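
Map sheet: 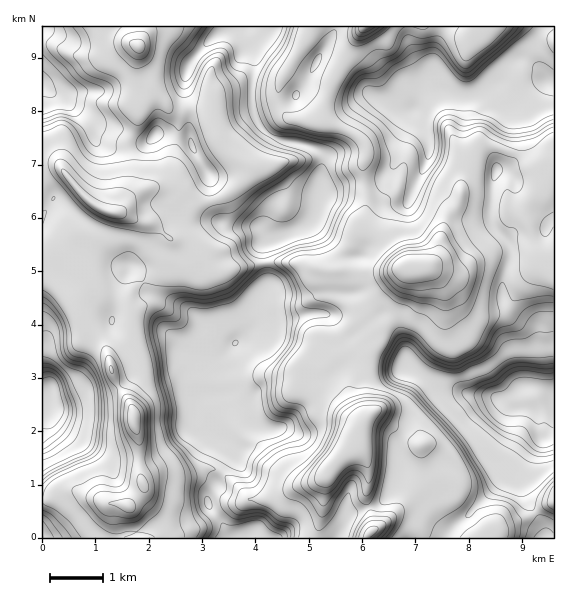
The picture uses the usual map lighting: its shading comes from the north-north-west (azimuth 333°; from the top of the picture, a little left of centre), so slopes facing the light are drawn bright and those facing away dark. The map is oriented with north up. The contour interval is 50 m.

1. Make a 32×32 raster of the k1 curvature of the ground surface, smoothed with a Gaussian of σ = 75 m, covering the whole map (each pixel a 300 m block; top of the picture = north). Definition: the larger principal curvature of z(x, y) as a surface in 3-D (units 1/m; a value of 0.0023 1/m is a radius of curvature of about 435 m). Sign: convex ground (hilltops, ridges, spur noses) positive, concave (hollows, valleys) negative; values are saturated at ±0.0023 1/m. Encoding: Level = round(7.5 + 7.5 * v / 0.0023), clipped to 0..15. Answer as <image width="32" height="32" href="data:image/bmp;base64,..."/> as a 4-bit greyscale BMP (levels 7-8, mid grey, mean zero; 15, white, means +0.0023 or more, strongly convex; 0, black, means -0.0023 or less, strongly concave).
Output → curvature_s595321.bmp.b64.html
<image width="32" height="32" href="data:image/bmp;base64,Qk12AgAAAAAAAHYAAAAoAAAAIAAAACAAAAABAAQAAAAAAAACAAATCwAAEwsAABAAAAAAAAAAAAAAABEREQAiIiIAMzMzAERERABVVVUAZmZmAHd3dwCIiIgAmZmZAKqqqgC7u7sAzMzMAN3d3QDu7u4A////AHmomIicyHaJuor/mYiaq5aqir2Ym5vYy32HzLiZibq6yb3cyah67qmNieeYiaqZndyaaumqiqmr7sb4eIjKZ3ma3HvJyrlquZ7r+HiJ6Ii7mWqb2ah3eaqI6teKnqirlnmYr9pXeIh3d8vWicuLuZdmqJ/Jd4iIp7m864zIqmeId7ivuoeIiMy4m9/ceZdoiFqX+rqIiIiriIirmomZl4h7evfJeIiKvIh4yFiamreJvc3Y2HiIiHy4iKxXzdqby3u5idd4iHh3yZiNnLicd4hsqHrHuIiIeLmZibmJi7p3jYiJq5eYh4nJqYiIiZmKh8mIiYq8y4d2yYeJqpmoeaqIiIeZmZzaesmZrcu6qYiZiIiHmIiKu//cl3vtypqYmIiIiIiYu6Z4iMmIl9p4iJiIiJu5iYiGiHa7mam7eIiXiJ/7d3mpmJqIjJh4m5iYmHj5mpiKvMh6d2upmLm5mZifl4iJmlqsuIeLt6jKmniYvYmZqqmLmu/pi8iZfYp5mJuWini3uruYh3zJmm6r/cvdl4uWuLunvN7tqYifrYZ7iqiaurqraMy6qIh3q3mHeIaJqouqq4nHe7ZoiIiIiIl4mJmLedqp2orYeXh4uHiWeKqZq2f6iL2IvKmIafiIiLuZndqZrXeNt6uLqGvNl4mImZvJuniHasmP2Zq7mdqJ"/>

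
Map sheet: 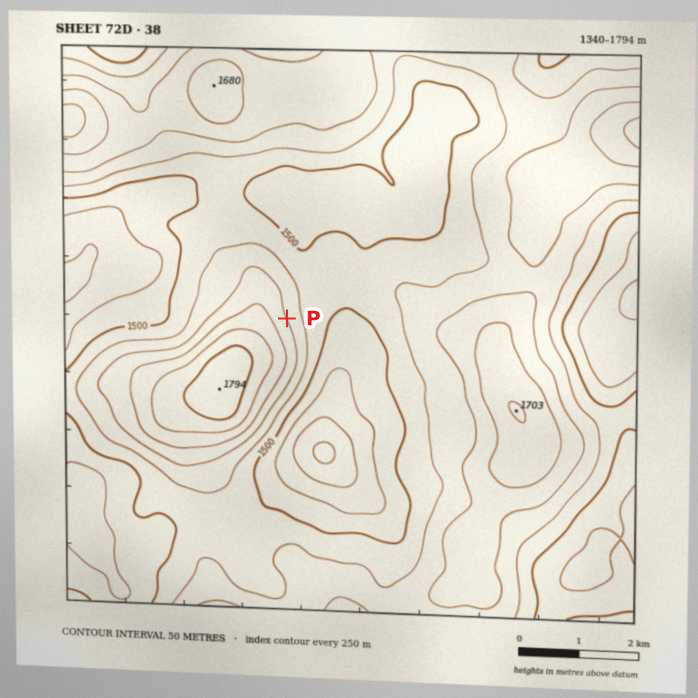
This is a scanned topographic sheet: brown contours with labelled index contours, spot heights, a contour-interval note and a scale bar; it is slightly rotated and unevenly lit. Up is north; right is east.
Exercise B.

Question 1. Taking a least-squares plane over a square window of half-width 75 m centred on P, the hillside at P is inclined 12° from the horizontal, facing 68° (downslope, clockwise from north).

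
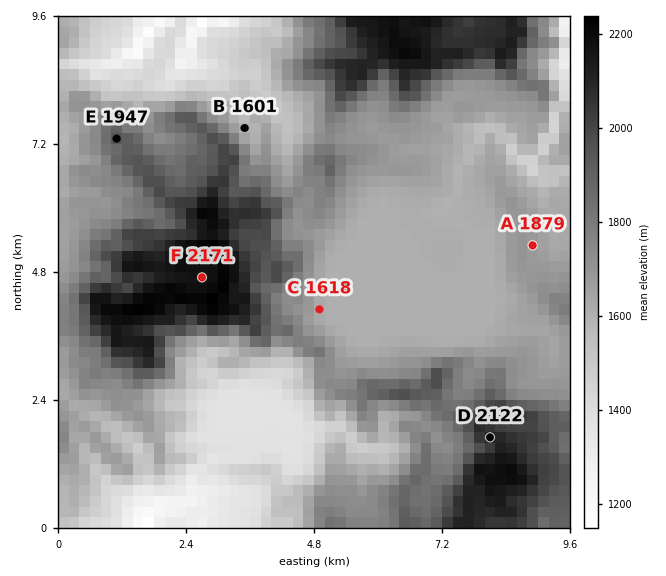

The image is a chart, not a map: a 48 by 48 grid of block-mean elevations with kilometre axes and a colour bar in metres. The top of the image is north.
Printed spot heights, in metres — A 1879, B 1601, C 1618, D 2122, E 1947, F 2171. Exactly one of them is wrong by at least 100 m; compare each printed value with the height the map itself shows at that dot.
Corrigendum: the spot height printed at A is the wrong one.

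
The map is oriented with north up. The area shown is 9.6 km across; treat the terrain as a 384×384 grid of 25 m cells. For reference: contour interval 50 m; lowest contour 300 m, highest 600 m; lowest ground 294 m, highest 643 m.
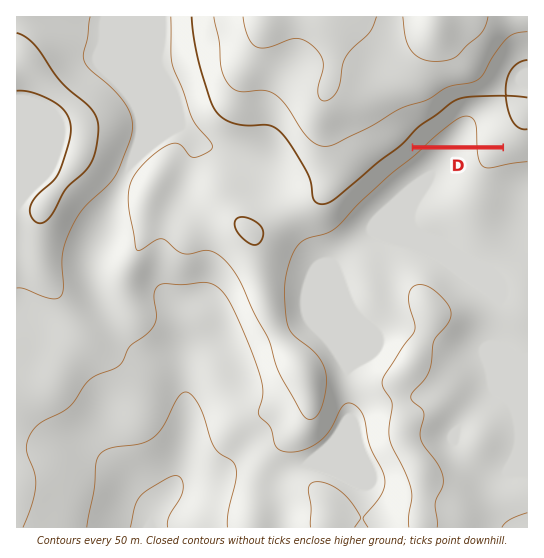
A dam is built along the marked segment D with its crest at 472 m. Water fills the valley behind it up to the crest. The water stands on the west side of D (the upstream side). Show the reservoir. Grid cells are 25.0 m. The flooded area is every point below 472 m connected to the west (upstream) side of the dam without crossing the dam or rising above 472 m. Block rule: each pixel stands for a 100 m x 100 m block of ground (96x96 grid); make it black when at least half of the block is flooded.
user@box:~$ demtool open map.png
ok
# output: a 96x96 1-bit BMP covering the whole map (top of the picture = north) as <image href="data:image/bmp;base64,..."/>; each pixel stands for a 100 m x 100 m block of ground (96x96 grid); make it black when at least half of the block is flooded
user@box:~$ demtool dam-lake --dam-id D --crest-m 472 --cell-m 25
<image width="96" height="96" href="data:image/bmp;base64,Qk2+BAAAAAAAAD4AAAAoAAAAYAAAAGAAAAABAAEAAAAAAIAEAAATCwAAEwsAAAIAAAAAAAAA////AAAAAAAAAAAAAAAAAAAAAAAAAAAAAAAAAAAAAAAAAAAAAAAAAAAAAAAAAAAAAAAAAAAAAAAAAAAAAAAAAAAAAAAAAAAAAAAAAAAAAAAAAAAAAAAAAAAAAAAAAAAAAAAAAAAAAAAAAAAAAAAAAAAAAAAAAAAAAAAAAAAAAAAAAAAAAAAAAAAAAAAAAAAAAAAAAAAAAAAAAAAAAAAAAAAAAAAAAAAAAAAAAAAAAAAAAAAAAAAAAAAAAAAAAAAAAAAAAAAAAAAAAAAAAAAAAAAAAAAAAAAAAAAAAAAAAAAAAAAAAAAAAAAAAAAAAAAAAAAAAAAAAAAAAAAAAAAAAAAAAAAAAAAAAAAAAAAAAAAAAAAAAAAAAAAAAAAAAAAAAAAAAAAAAAAAAAAAAAAAAAAAAAAAAAAAAAAAAAAAAAAAAAAAAAAAAAAAAAAAAAAAAAAAAAAAAAAAAAAAAAAAAAAAAAAAAAAAAAAAAAAAAAAAAAAAAAAAAAAAAAAAAAAAAAAAAAAAAAAAAAAAAAAAAAAAAAAAAAAAAAAAAAAAAAAAAAAAAAAAAAAAAAAAAAAAAAAAAAAAAAAAAAAAAAAAAAAAAAAAAAAAAAAAAAAAAAAAAAAAAAAAAAAAAAAAAAAAAAAAAAAAAAAAAAAAAAAAAAAAAAAAAAAAAAAAAAAAAAAAAAAAAAAAAAAAAAAAAAAAAAAAAAAAAAAAAAAAAAAAAAAAAAAAAAAAAAAAAAAAAAAAAAAAAAAAAAAAAAAAAAAAAAAAAAAAAAAAAAAAAAAAAAAAAAAAAAAAAAAAAAAAAAAAAAAAAAAAAAAAAAAAAAAAAAAAAAAAAAAAAAAAAAAAAAAAAAAAAAAAAAAAAAAAAAAAAAAAAAAAAAAAAAAAAAAAAAAAAAAAAAAAAAAAAAAAAAAAAAAAAAAAAAAAAAAAAAAAAAAAAAAAAAAAAAAAAAAAAAAAAAAAAAAAAAAAAAAAAAAAAAAAAAAAAAAAAAAAAAAAAAAAAAAAAAAAAAAAAAAAAAAAAAAAAAAAAAAAAAAAAAAAAAAAAAAAAAAAAAAAAAAAAAAAAAAAAAAAAAAAAAAAAAAAAAAAAAAAAAAAAAAAAAAAAAAAAAAAAAAAAAAAAAAAAAAAAAAAAAAAAAAAAAAAAAAAAAAAAAAAAAAAAAAAAAAP/8AAAAAAAAAAAAAH/8AAAAAAAAAAAAAD/4AAAAAAAAAAAAAB/4AAAAAAAAAAAAAA/4AAAAAAAAAAAAAAf4AAAAAAAAAAAAAAHwAAAAAAAAAAAAAAAAAAAAAAAAAAAAAAAAAAAAAAAAAAAAAAAAAAAAAAAAAAAAAAAAAAAAAAAAAAAAAAAAAAAAAAAAAAAAAAAAAAAAAAAAAAAAAAAAAAAAAAAAAAAAAAAAAAAAAAAAAAAAAAAAAAAAAAAAAAAAAAAAAAAAAAAAAAAAAAAAAAAAAAAAAAAAAAAAAAAAAAAAAAAAAAAAAAAAAAAAAAAAAAAAAAAAAAAAAAAAAAAAAAAAAAAAAAAAAAAAAAAAAAAAAAAAAAAAA="/>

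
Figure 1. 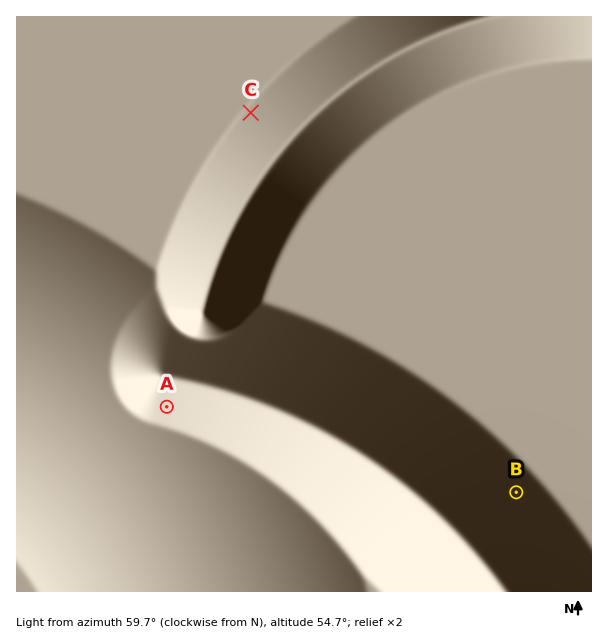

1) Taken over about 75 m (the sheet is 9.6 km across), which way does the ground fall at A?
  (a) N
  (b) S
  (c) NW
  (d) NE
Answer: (a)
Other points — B SW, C SE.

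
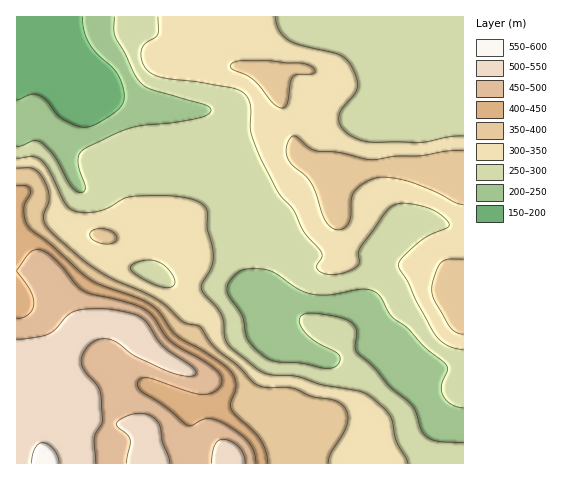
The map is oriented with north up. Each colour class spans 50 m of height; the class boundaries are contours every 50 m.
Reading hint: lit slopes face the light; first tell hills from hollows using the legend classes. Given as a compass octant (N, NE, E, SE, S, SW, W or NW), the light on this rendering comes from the W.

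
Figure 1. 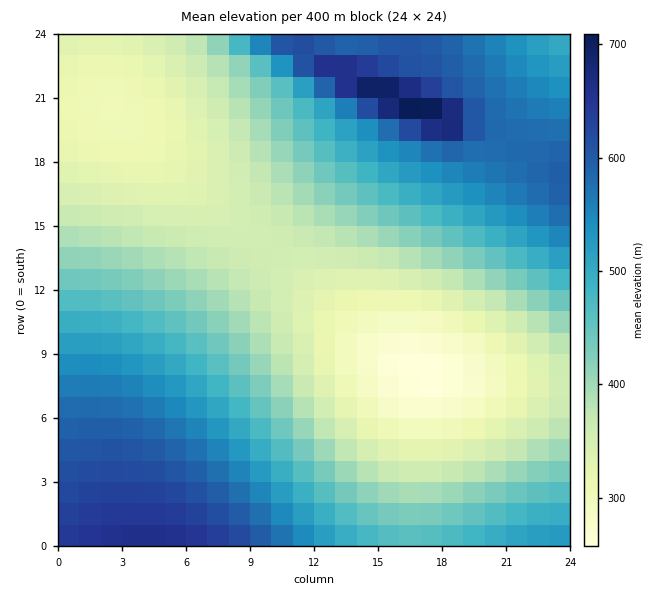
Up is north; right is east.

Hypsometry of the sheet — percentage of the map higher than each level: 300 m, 94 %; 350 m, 75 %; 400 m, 57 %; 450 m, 45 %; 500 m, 34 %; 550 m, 24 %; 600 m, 11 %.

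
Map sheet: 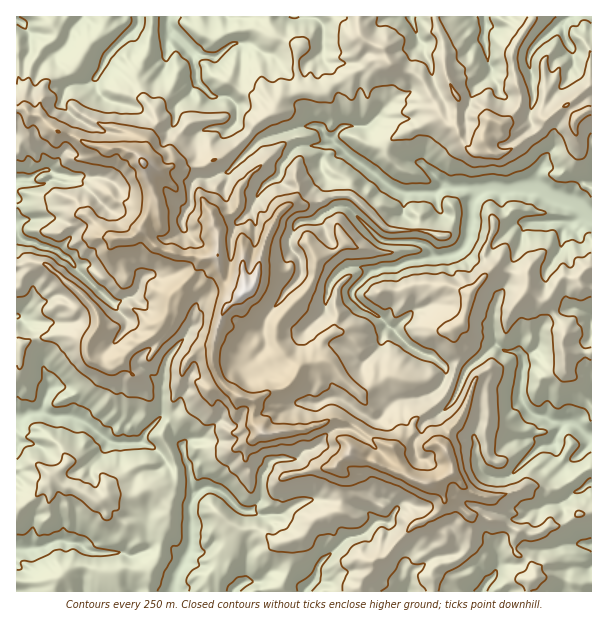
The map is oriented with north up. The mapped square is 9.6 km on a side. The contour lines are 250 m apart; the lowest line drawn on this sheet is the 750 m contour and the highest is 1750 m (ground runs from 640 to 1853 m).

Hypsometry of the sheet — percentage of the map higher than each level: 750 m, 90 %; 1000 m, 51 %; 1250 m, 19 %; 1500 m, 5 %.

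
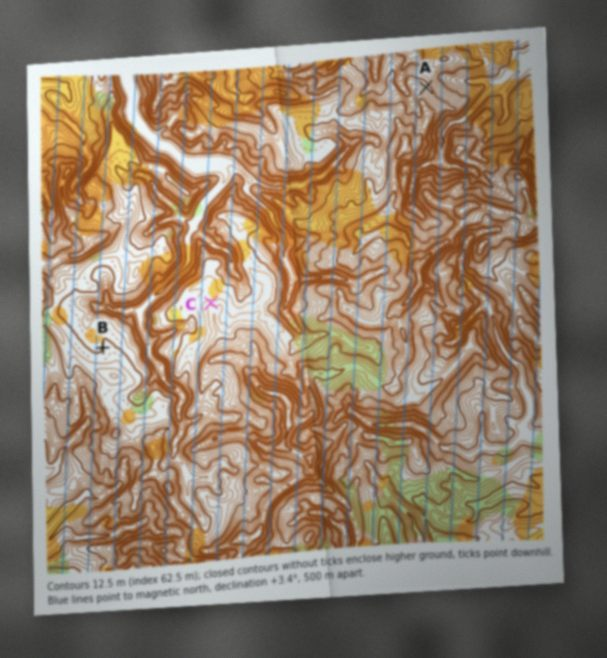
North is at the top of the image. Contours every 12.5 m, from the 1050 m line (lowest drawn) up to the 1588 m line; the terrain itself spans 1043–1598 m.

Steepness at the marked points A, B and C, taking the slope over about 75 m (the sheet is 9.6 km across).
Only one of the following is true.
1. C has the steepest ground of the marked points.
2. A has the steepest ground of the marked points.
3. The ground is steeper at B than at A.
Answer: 2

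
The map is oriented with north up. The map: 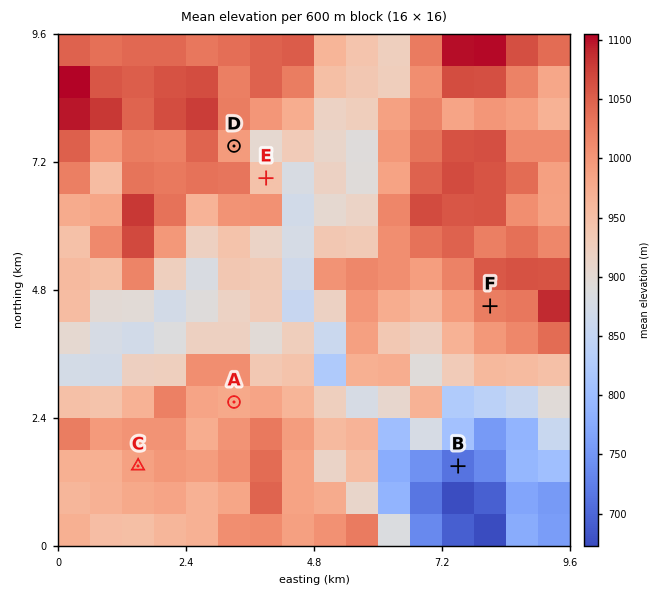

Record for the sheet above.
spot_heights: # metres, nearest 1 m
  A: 963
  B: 711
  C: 985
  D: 985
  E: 940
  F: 1034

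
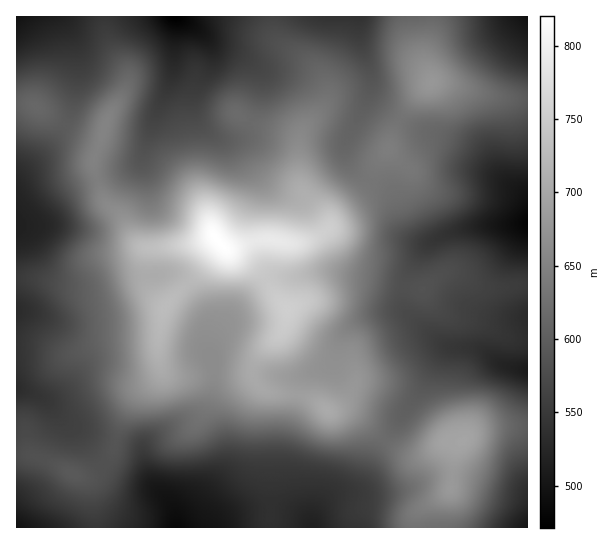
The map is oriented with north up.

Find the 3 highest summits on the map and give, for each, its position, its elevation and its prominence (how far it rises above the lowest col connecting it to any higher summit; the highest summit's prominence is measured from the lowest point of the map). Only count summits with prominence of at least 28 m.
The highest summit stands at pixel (215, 238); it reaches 820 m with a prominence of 349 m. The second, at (463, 441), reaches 697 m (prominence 79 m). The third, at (431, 82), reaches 678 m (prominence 49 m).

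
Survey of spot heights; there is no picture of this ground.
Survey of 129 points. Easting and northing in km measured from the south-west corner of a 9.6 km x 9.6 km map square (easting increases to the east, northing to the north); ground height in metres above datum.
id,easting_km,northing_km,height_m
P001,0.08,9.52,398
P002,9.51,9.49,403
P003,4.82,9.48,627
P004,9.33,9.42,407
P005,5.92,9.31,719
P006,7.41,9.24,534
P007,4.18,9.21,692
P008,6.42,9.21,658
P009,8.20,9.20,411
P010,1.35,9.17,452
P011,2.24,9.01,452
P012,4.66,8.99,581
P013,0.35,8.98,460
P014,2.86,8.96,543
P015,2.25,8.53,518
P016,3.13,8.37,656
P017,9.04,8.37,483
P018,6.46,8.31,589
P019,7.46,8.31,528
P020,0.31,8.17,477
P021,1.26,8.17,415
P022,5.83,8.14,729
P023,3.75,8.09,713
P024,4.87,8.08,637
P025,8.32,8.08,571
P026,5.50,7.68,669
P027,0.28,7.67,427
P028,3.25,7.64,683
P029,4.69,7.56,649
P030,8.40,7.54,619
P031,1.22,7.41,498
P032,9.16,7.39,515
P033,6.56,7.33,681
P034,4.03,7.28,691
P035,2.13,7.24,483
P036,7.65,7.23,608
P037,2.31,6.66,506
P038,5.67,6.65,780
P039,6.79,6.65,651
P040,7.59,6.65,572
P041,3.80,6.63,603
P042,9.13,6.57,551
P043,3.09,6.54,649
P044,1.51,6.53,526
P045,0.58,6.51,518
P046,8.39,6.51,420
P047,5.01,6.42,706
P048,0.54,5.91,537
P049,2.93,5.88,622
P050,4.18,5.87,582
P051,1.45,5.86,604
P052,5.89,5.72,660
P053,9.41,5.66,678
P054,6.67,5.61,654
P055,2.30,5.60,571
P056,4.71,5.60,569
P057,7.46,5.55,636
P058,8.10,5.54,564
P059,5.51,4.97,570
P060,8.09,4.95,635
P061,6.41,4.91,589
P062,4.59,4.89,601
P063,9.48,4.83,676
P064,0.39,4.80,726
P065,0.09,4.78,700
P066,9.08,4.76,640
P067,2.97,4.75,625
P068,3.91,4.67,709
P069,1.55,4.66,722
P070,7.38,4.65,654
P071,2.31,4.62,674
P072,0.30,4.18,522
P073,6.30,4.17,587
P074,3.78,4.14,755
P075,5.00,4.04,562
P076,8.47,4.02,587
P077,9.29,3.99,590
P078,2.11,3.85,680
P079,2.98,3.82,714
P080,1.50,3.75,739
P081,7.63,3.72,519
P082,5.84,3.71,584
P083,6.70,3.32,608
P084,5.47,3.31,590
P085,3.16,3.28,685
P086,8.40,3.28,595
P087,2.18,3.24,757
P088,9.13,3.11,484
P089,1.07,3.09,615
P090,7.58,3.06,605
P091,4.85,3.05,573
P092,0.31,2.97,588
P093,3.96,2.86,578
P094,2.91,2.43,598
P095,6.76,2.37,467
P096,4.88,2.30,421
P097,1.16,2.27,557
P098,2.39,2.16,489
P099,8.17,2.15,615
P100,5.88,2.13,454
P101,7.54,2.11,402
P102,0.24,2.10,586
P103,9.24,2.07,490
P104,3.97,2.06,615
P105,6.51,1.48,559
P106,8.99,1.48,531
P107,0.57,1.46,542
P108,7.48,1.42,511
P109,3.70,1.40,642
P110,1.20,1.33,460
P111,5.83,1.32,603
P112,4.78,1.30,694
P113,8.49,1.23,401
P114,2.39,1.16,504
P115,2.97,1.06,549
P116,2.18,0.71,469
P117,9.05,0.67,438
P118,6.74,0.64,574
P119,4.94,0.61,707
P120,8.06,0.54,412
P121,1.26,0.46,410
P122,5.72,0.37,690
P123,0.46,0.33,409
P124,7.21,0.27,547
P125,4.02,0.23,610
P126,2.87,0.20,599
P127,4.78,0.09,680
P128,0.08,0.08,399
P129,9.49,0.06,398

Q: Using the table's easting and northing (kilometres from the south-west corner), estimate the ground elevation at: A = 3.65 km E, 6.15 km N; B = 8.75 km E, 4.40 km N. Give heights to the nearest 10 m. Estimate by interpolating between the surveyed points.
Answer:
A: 590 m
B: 610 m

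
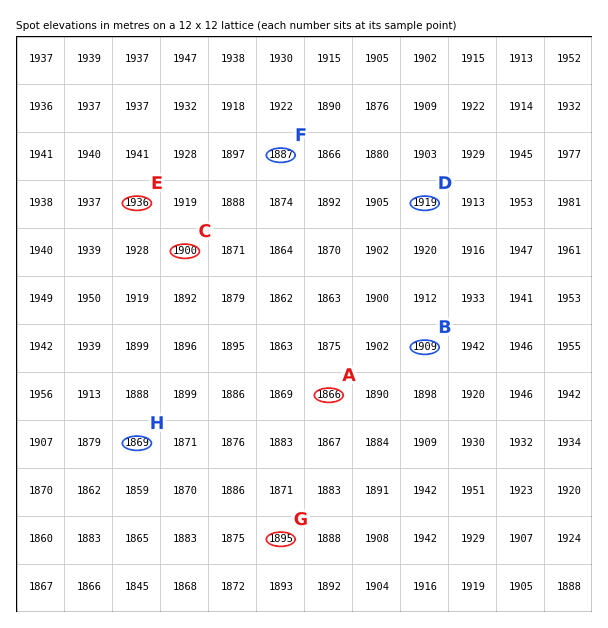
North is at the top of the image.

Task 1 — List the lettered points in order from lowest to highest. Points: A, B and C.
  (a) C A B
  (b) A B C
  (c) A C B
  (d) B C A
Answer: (c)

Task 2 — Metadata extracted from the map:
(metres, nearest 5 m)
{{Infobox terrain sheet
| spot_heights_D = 1920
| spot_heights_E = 1935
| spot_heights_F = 1885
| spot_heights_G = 1895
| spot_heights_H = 1870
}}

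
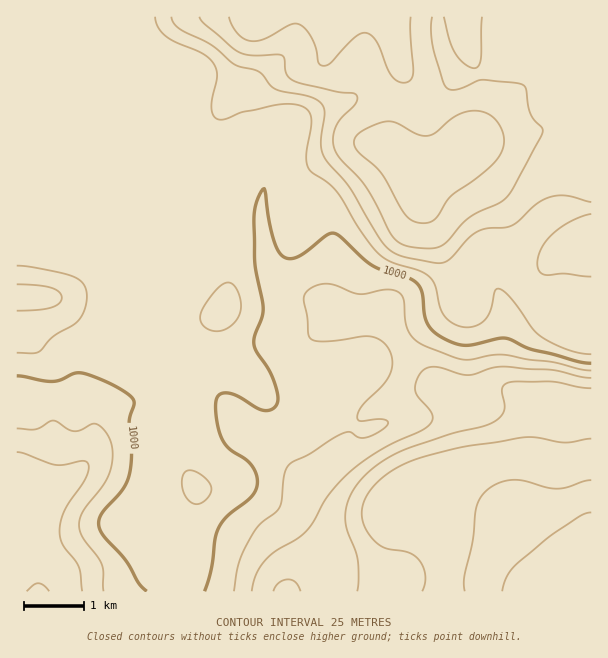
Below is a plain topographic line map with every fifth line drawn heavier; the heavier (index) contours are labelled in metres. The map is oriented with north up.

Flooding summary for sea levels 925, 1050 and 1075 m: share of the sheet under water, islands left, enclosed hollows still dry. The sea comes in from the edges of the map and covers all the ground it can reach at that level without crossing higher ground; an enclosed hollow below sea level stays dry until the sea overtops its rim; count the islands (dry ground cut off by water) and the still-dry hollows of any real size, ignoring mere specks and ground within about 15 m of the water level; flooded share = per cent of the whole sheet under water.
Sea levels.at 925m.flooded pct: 12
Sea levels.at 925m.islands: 0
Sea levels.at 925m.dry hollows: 0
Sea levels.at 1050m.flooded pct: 80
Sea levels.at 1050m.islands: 0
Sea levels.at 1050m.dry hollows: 0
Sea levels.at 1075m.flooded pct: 88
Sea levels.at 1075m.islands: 0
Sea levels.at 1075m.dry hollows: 0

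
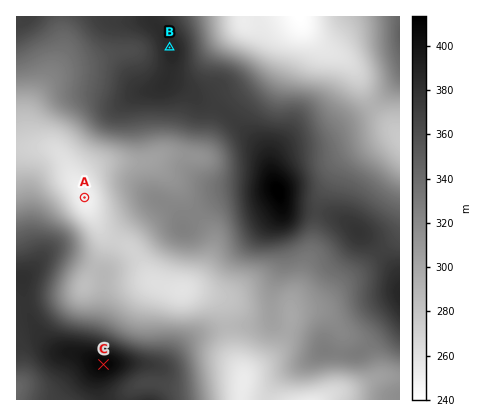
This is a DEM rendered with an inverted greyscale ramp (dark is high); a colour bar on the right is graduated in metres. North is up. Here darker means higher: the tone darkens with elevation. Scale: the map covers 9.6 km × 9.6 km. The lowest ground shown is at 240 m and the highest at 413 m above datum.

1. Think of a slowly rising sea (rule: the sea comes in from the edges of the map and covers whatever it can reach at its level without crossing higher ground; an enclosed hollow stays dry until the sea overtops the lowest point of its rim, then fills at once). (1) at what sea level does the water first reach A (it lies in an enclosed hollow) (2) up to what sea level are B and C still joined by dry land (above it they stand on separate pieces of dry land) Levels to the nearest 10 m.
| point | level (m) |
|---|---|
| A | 270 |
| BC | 290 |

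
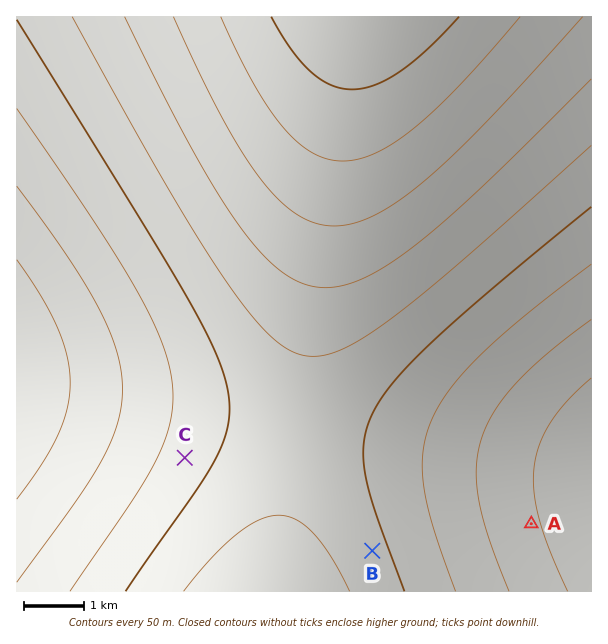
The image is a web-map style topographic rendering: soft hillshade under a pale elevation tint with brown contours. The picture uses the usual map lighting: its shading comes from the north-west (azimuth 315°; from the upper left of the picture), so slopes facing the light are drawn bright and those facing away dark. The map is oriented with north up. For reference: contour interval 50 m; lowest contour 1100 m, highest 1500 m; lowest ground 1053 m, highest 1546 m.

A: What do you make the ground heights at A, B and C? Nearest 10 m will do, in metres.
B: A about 1110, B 1270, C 1220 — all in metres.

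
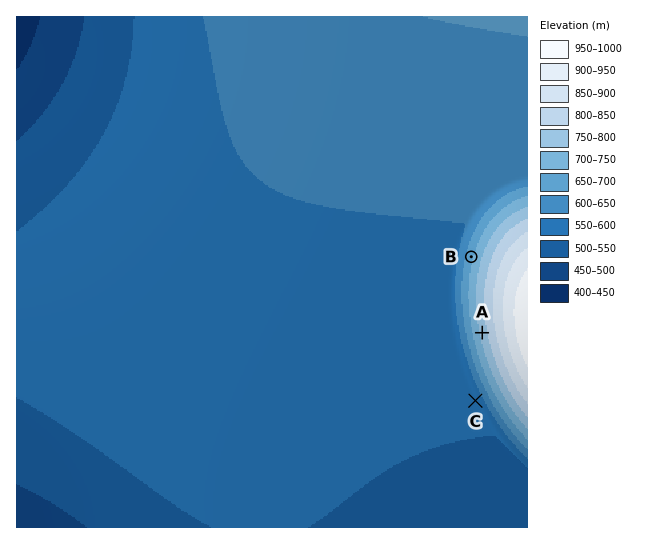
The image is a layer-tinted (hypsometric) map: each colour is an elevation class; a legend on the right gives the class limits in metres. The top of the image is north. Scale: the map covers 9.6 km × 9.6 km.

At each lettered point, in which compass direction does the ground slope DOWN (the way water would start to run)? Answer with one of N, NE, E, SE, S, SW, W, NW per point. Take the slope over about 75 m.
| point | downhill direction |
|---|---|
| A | W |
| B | W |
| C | SW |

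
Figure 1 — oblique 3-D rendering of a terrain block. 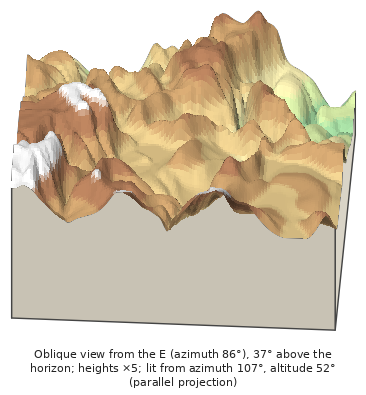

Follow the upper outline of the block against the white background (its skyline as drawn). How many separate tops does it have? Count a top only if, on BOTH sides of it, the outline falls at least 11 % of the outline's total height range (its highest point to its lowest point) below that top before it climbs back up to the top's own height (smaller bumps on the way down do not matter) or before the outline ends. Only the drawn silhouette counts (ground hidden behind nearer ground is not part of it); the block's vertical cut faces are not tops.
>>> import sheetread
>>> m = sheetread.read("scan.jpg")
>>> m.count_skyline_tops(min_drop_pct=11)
2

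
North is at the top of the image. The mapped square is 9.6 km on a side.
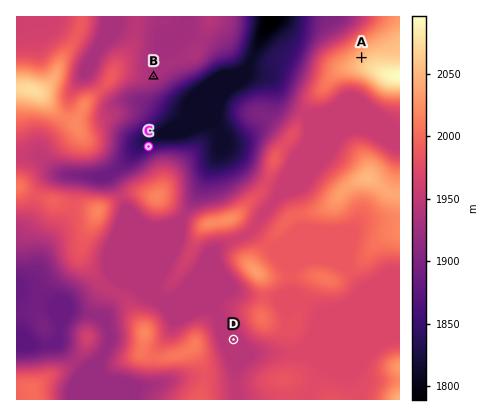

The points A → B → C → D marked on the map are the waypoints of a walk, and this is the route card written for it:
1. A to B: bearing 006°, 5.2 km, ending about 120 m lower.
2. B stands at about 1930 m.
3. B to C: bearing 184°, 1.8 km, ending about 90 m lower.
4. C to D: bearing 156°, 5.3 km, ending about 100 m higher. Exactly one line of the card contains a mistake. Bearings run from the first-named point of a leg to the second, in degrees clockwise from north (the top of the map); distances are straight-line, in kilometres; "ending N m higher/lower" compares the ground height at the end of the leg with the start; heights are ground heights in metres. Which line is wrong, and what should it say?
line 1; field bearing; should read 265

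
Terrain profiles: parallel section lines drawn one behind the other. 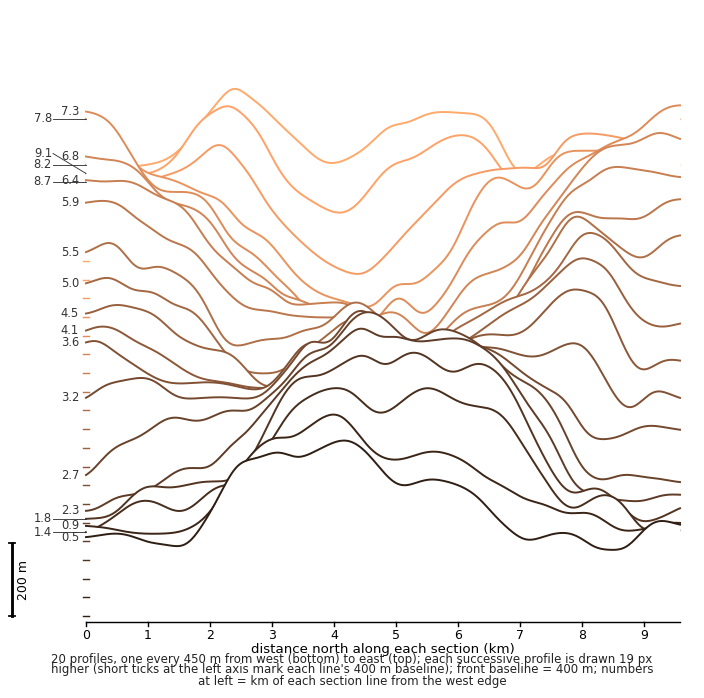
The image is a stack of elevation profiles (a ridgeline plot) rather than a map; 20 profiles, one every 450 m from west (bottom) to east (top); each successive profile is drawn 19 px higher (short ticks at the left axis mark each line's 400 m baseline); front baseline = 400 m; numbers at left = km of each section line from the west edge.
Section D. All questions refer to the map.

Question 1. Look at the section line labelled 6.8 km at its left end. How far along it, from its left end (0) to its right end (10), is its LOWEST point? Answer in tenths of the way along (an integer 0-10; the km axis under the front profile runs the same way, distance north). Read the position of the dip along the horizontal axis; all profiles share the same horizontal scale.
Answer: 6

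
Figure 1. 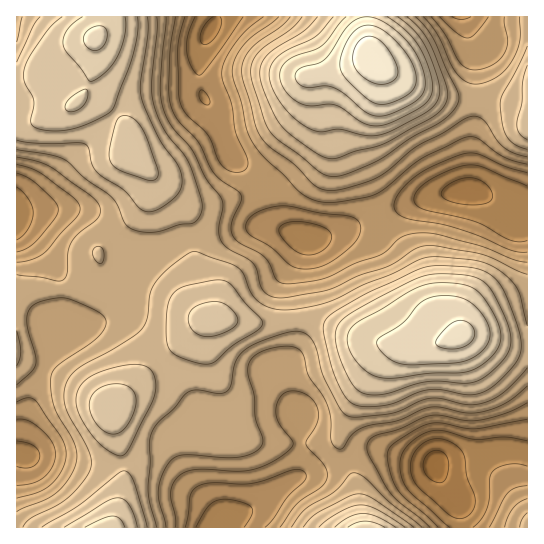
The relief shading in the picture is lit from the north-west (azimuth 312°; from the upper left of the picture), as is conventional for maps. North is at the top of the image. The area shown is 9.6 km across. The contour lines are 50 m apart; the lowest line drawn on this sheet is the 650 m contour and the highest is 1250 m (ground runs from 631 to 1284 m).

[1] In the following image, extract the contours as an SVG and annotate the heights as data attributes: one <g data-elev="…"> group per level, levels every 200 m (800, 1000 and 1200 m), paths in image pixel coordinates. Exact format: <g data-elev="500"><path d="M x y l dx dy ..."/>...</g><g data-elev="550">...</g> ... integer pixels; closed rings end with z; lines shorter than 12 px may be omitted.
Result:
<g data-elev="800"><path d="M185 527l5-32 3-5 6-5 14-2 38 0 15-3 26-10 6-1 5 2 3 4-1 6-17 16-14 21-9 9"/><path d="M438 527l-12-12-21-17-9-11-5-10-3-16 0-8 2-6 24-17 16-7 12 0 23 5 10 1 52-10"/><path d="M527 486l-12 2-8 5-18 34"/><path d="M17 419l12 2 13 9 10 12 4 12-3 12-10 12-10 5-16 2"/><path d="M301 269l-11-4-19-18-22-13-3-8 5-9 14-8 20-3 36 7 28 3 9 5 3 5-1 8-5 8-8 8-13 10-11 6-10 3z"/><path d="M527 252l-8 0-9-2-32-14-28-10-44-8-9-5-3-7 1-7 4-6 16-17 18-10 30-12 8-1 7 1 28 13 21 6"/><path d="M17 173l12 5 9 7 16 16 4 9-4 9-17 22-10 7-10 4"/><path d="M263 17l-14 11-11 11-11 16-5 14 0 10 9 24 5 30 12 28-2 8-4 3-5 0-8-1-8-6-13-30-21-20-7-12-2-12 0-42 2-14 5-18"/><path d="M488 17l-13 17-8 4-10-5-17-16"/></g><g data-elev="1000"><path d="M147 527l-13-45-4-8-5-3-7 3-40 32-36 21"/><path d="M405 527l-28-18-16-4-10 2-10 4-13 8-9 8"/><path d="M118 455l5 0 6-6 26-54 1-10-2-10-4-6-7-4-18 0-27 8-13 8-8 12-1 8 1 8 9 18 15 18z"/><path d="M359 406l14 1 16-2 29-13 12-2 12 0 24 5 9-1 12-4 11-8 19-21 3-7 1-9-2-14-6-17-9-23-7-10-10-8-13-5-31-2-16 1-12 4-48 22-38 23-5 6-1 8 10 41 13 27 6 5z"/><path d="M199 363l8 1 7-2 18-16 24-15 6-6-2-7-14-15-14-17-7-5-12-1-30 7-9 6-5 9-3 28 3 18 3 5 6 3z"/><path d="M17 140l21 3 40 0 7 1 4 4 3 15 4 8 7 6 21 13 14 17 7 4 5 1 7-2 17-12 5-5 3-7-1-15-5-9-18-25-14-31-3-12 0-15 7-45-1-17"/><path d="M527 65l-4 14-1 23-5 23 3 9 7 6"/><path d="M40 17l-7 9-16 36"/><path d="M318 17l-15 14-26 16-10 8-6 10-1 12 3 10 7 19 7 13 6 8 10 10 22 16 10 4 8 2 53-16 47-26 7-6 5-6 3-8-1-8-14-39-11-19-15-14"/></g><g data-elev="1200"><path d="M446 349l13-1 11-5 3-4 2-5-4-9-5-4-7-1-5 2-7 5-9 10-2 5 2 4z"/><path d="M375 103l7 1 7-1 18-8 7-8 2-10-6-18-15-18-16-13-6-2-7-1-9 4-8 9-7 16-2 12 2 7 6 8 18 17z"/></g>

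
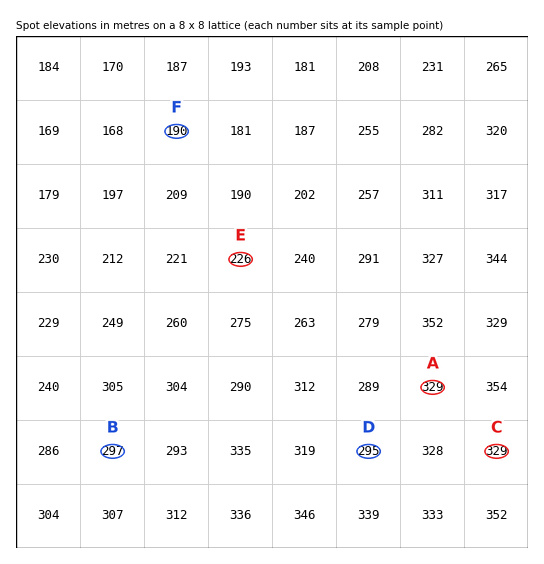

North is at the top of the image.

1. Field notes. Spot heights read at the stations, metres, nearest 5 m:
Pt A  330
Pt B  295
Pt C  330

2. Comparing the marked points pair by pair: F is lower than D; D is higher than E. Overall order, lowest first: F E D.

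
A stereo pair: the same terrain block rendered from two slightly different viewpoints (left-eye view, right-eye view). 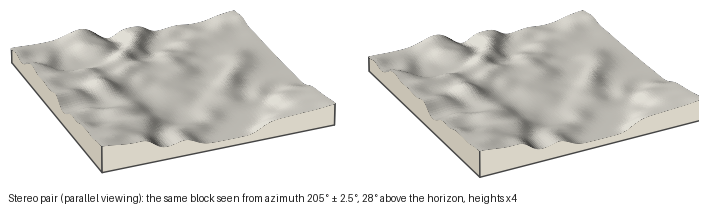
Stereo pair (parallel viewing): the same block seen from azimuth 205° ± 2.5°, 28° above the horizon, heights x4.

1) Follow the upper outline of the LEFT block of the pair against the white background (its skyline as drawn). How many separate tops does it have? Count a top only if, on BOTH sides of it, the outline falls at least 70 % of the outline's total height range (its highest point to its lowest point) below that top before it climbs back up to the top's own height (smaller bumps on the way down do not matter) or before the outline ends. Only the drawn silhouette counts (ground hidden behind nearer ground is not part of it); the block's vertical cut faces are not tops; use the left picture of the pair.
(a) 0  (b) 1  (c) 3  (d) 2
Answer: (a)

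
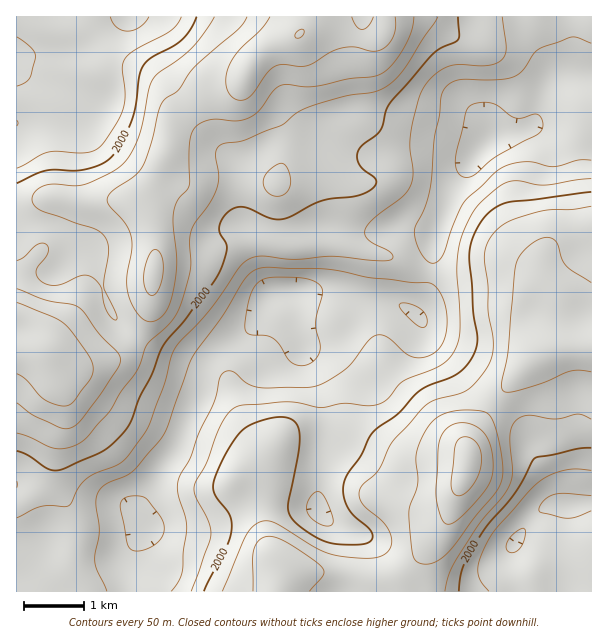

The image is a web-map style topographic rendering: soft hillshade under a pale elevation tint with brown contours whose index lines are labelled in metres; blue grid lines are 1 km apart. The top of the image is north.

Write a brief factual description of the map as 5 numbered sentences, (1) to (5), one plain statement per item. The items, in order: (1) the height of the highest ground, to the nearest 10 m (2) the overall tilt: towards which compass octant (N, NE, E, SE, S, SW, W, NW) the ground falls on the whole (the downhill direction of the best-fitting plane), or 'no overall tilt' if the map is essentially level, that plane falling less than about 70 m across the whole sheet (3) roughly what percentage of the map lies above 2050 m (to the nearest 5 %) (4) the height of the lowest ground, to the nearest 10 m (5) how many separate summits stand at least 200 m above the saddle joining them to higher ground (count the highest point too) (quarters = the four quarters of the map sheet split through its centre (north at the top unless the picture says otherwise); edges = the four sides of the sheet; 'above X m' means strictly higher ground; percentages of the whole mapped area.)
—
(1) The highest point reaches roughly 2230 m.
(2) On the whole the map has no overall tilt.
(3) Ground above 2050 m makes up about 35 % of the sheet.
(4) The lowest ground is at about 1810 m.
(5) Counting only tops that stand 200 m proud, the map has 2 summits.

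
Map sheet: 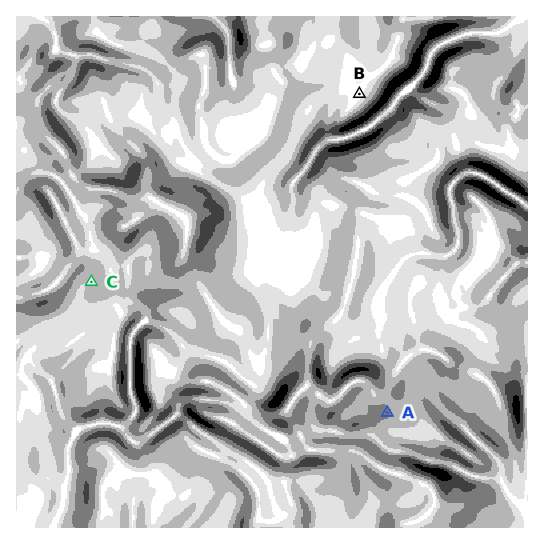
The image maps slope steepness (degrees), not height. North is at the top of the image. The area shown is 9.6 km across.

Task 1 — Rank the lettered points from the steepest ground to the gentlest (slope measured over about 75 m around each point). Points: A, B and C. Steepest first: A C B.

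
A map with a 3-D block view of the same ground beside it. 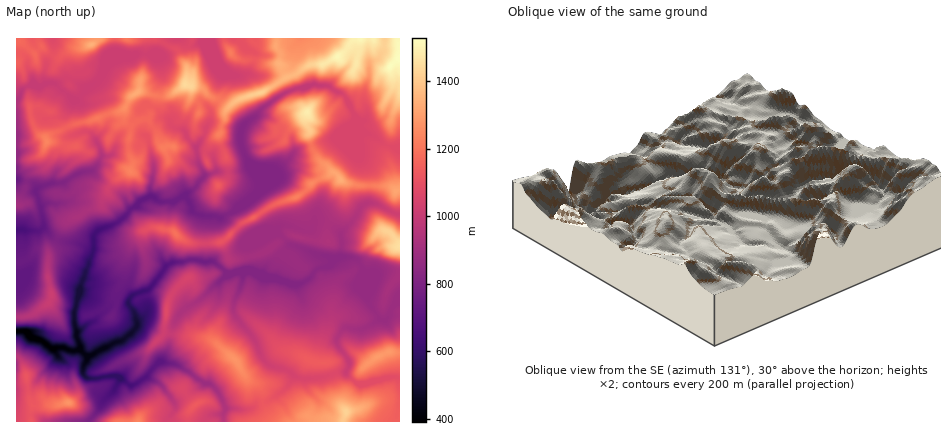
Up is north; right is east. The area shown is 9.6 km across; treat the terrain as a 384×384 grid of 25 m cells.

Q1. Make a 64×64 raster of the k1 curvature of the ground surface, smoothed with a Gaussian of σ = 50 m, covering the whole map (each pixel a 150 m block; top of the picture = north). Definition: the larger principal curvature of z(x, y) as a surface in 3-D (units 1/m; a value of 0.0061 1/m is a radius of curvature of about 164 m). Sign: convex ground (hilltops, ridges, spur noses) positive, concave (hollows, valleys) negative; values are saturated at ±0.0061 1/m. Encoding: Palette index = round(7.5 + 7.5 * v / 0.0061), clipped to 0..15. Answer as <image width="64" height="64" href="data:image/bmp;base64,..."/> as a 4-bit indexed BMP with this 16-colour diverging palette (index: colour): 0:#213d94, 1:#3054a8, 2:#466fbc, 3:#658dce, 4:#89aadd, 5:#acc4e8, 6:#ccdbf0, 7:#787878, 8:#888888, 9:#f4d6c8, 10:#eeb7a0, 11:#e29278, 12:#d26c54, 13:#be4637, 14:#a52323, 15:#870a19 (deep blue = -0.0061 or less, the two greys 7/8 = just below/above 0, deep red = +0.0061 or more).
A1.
<image width="64" height="64" href="data:image/bmp;base64,Qk12CAAAAAAAAHYAAAAoAAAAQAAAAEAAAAABAAQAAAAAAAAIAAATCwAAEwsAABAAAAAAAAAAlD0hAKhUMAC8b0YAzo1lAN2qiQDoxKwA8NvMAHh4eACIiIgAyNb0AKC37gB4kuIAVGzSADdGvgAjI6UAGQqHAIi5eYd4iYve7czJd3iImHiaiaqqmIiZiYiIiNlnh3eHiKmqmHm6qXiZibyYiJq5d4mJmIiIiIeJmImIvKmIeIiImavdzty4aJmJm6maeJyYnJeIiIiJiIiJiIrKvLqIiImYqqz+qZh4iIiJmql5mczKiZmYiIeIiJl4mqiJq6mIiZmpiqnZeIh4qIibmJmZmqiJiJiJh4iJiKmYmYiZmYiKqaiLiNq6qYqmiJuKuZqYp4mImJiIiImKmIiZhomZmJyoqJmMuLvNuKmIiZyquodoiIiqqZmYiHh3iJmXiIiYrbmYmI+HqYiFjad72ZupioiIibmJmZh4iHeJeMqHh3eeqoiIj4nv/ZmZ6ZqYqYiqiIiMqZh3iHmIiIl4vpiIiL2JqIeNqIid+4itiHh3iZqIiKuIh3h4iJmqqqd82oh4+oibd9zoiIit242GWIiJmJmayoh4iIiZmZmrp5qtuYjomYiNqKuoiIis3rd4mYiXeKuYmHiImZmYiJiK2prNzMiKiHiOeth3mHic+piJmIiLuIiYiJmIiIeIl62YiIq6yGiJue6auql3h3e/uJmJmbuHiYh5mYiIiImHuXd3epi5aZqZ6IyoiZmHdozaqZqqmYiIh4mYiIiIiZiYdneJeoZ4iYvoesqYiZl3iemImYipiHeIqYiId4eImHiHiIdrmZqZnqfKiaqZqWh4+niZiIqod5qoiId3d4iZiIiIh3r/+5mtmL25m6mYiXfteIioebh5uYd4h3d3iIiYiJiIeYm9ucqHq6qIuZepd86HiJqIqIqYd3iIiIiIiIiIiImJZorLqqmaiJirardnvod4iZeZiod3iIiIiIiIiIh4iYh3d5zKmImXiZx6yoiul4mImIqJh4iIiIiIiIiIiHiKh3d3jciJeJiImqeIq6y4ipiImoioiIiIiIiIiId4d4qHd3ePp3lpmIiZrKiJicqJqXeap6mImId3iYiIh3d3iah3d5+HeYioiImJ24iInKmal4nIqXeIiIh4mIiId3d4mYd4r4h4l6mIiIesqHiay6vdl5iYeIeJmYiYiJmId3eIh3evh4iXmoiIh4ypiamrqauqh3eImYiImId4iJiHd4mZd6+IiJh6mIiXi6mId5qHeKy6mYiIiIiJmHiIiId4iYiYnpiImImpiJeLmJp5h3h3u5qqqYiIiHeIiHeIiXmZiJmtmZmZiJiImJqHepmZmIi6d3iKmIiId4iIirycy8yIiauYiImImYiImnd4qb3d3cl3d3iZh4iJqqqZnOmbqpiYmZiIinmpmZmqd4i+26q8/4d3eIiZq7qYmId4v5mrh4eImZiJeJmaq8yqvPuHd4eP53d3h4qYh4iHeJmMy+qHiXiZqYiGd4qprO7cyId3d3j/h4d3iIiHiIh4h4nNuIiKiKmaqYiImHmpqYi4iHeHZ5/+l4d4iIh4iIiIedmHiIuJuZmrqZuYi5iIh6lniIeJiI/6d3iIh3iIiYecuIe6uouYiImquZuJeJmXmoeZmal3d7/5d4iHd3iZiJqYmLvIiYiIh3ipq6p5p4h6l4msp3d3ee/8qYd3eKl3d3iqmZmZmZiIiJqoq3h3qYh5mqx3iIiIiL/+iHeYqXdmeLuLd6uqmYiIm5eYu4mZmGiqvZiIiIiHeJ75dpmZiZmqu4uXiIh5mJmbqJe7nLh3momt2pmIh3d2id6Xm87//typWpeYioiJl4q7quqL2Yebh6u7mYiHd3Z5vOys6od3eJmZqqmMt3h3qpm8uYjpqbymt5uYd3d3d4mJmc6Xd3d5mHqImni7h4eYm7qZh8uaypvnm6h3iHd4l3mr2Yd3d4iYvdqZmIm6mJqomrp3rZqIj7mtqHiYh4iJmcyXh3d3eKd5rdiZmIrLeXe6m4i6l4mdiLyIisuHiHeMx4iId3eJh3h46Ymru6qch8h7msq7uIuH2neJveupZp6HeIh3iIiHm6jMupqph62IyImcmrmoebnJZ5q5ituYvHd3h4iIiJd3i9qXd4qHrJi6d4uYmXuJzsl4m7yoqpzbh3d3iId5uHedmbuYeHiJp5p3m4eIe6iM6HeJial6edyYh3d4iInYiMl3eb3bqZipmZiph4iLl3j5ZoiKuoiayqqIeIiIetiI13iIiazuuImYmaeHiXrId/p2d3iZiJusqoiIiHiZ53nHiZiId4nNy6h4qId5mdqJ/Id3eKyYqsp4qJmJeLq6m7mZmHd3h4ic13eIh2jIuHm/uHh4nO27vYeal5l4zIuLqJiId3iId2jqdompd7p4q5r/uYiImqqc6punmIieinuniIiIiIiIis/LzM/YnHzrma3//IeJl4msl5mYeIuqepd5iImHh3iIieqIme68zYeIiHi/+niHenmJiph6iKibeIh4mHiId4h52Yh2fMuohnh3eHjP2Yl2h2rKqYuoqIx5iJmIiIh4iJrcl3d5y5d3eHeHdnre6oepiKy5mriomoqaqHiIiIiImayId3jcl3eIiHeHiqi/uaqJm8qIu6ionIiod4iIiIiHnId3e+qneIiZmazMqIrv7qqo2nmpyKiMd5qImYh3iHeJh3euqsh4m9y6mYyXd5mb7KmqeIiaiKqaiamqmXd3h3h3d6p5uIiOt3d4fJeHiHaMuIqKh4qJmLl3mr76d2eZiHeLqImIiL2oiIm8h3iId4i6iYqYipl5p3eIib7///7czKh4moeIyHiZiJt4h4h3douqq5iK"/>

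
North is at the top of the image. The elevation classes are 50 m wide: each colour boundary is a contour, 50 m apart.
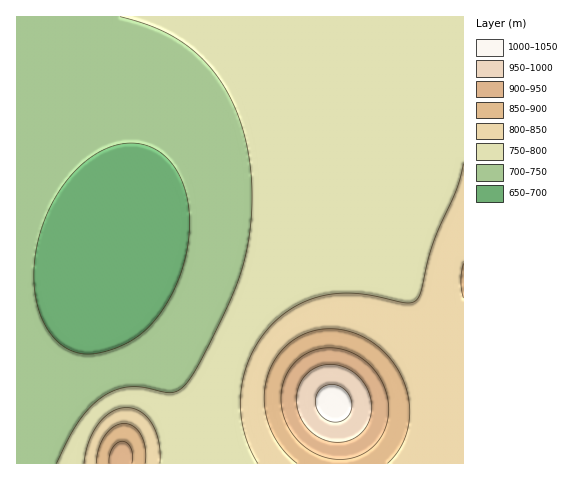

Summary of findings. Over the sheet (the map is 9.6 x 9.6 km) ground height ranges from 660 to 1020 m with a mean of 770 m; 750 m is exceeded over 54.2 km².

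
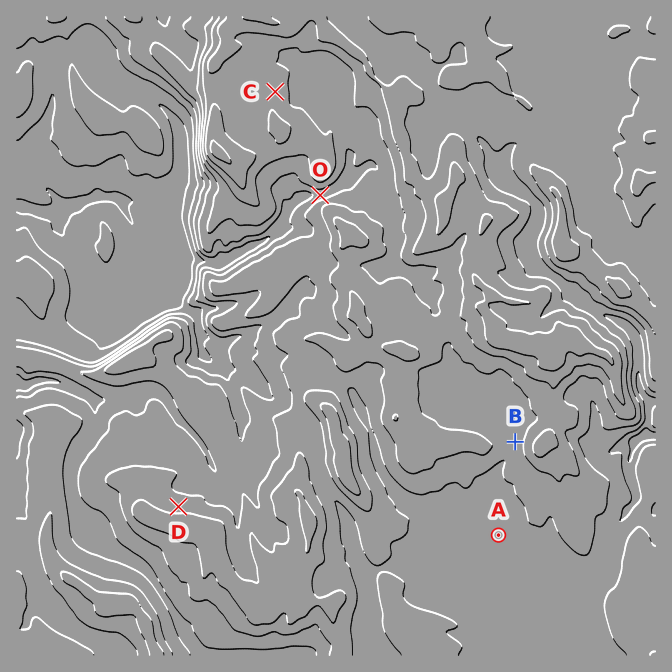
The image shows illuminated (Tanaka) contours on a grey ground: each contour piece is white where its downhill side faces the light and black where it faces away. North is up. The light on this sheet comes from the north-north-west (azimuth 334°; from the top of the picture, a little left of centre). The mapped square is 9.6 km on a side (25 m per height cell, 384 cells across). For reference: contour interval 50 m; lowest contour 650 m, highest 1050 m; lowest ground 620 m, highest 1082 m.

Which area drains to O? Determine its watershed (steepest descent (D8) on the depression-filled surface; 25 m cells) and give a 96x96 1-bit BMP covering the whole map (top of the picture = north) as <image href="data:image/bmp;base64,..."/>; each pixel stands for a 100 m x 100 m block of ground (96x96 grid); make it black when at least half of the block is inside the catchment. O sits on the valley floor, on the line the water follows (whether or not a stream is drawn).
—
<image width="96" height="96" href="data:image/bmp;base64,Qk2+BAAAAAAAAD4AAAAoAAAAYAAAAGAAAAABAAEAAAAAAIAEAAATCwAAEwsAAAIAAAAAAAAA////AAAAAAAAAAAAAAAAAAAAAAAAAAAAAAAAAAAAAAAAAAAAAAAAAAAAAAAAAAAAAAAAAAAAAAAAAAAAAAAAAAAAAAAAAAAAAAAAAAAAAAAAAAAAAAAAAAAAAAAAAAAAAAAAAAAAAAAAAAAAAAAAAAAAAAAAAAAAAAAAAAAAAAAAAAAAAAAAAAAAAAAAAAAAAAAAAAAAAAAAAAAAAAAAAAAAAAAAAAAAAAAAAAAAAAAAAAAAAAAAAAAAAAAAAAAAAAAAAAAAAAAAAAAAAAAAAAAAAAAAAAAAAAAAAAAAAAAAAAAAAAAAAAAAAAAAAAAAAAAAAAAAAAAAAAAAAAAAAAAAAAAAAAAAAAAAAAAAAAAAAAAAAAAAAAAAAAAAAAAAAAAAAAAAAAAAAAAAAAAAAAAAAAAAAAAAAAAAAAAAAAAAAAAAAAAAAAAAAAAAAAAAAAAAAAAAAAAAAAAAAAAAAAAAAAAAAAAAAAAAAAAAAAAAAAAAAAAAAAAAAAAAAAAAAAAAAAAAAAAAAAAAAAAAAAAAAAAAAAAAAAAAAAAAAAAAAAAAAAAAAAAAAAAAAAAAAAAAAAAAAAAAAAAAAAAAAAAAAAAAAAAAAAAAAAAAAAAAAAAAAAAAAAAAAAAAAAAAAAAAAAAAAAAAAAAAAAAAAAAAAAAAAAAAAAAAAAAAAAAAAAAAAAAAAAAAAAAAAAAAAAAAAAAAAAAAAAAAAAAAAAAAAAAAAAAAAAAAMAAAAAAAAAAAAAAB+AAAAAAAAAAAAAAD/AAAAAAAAAAAAAAH/wAAAAAAAAAAAAAP/4AAAAAAAAAAAAAP/+AAAAAAAAAAAAAf//AAAAAAAAAAAAAf//wAAAAAAAAAAAAf//4AAAAAAAAAAAA///4AAAAAAAAAAAA///wAAAAAAAAAAAA///gAAAAAAAAAAAA///gAAAAAAAAAAAB///gAAAAAAAAAAAB///gAAAAAAAAAAAB///gAAAAAAAAAAAB///gAAAAAAAAAAAA///gAAAAAAAAAAAA///wAAAAAAAAAAAB///wAAAAAAAAAAAD///4AAAAAAAAAAAH///wAAAAAAAAAAAP///wAAAAAAAAAAAf//vgAAAAAAAAAAAP//HAAAAAAAAAAAAP/+HAAAAAAAAAAAAP/8CAAAAAAAAAAAAP/4AAAAAAAAAAAAAf/4AAAAAAAAAAA4Af/4AAAAAAAAAAD8Af/wAAAAAAAAAAD/gf/wAAAAAAAAAAH/w//wAAAAAAAAAAH////gAAAAAAAAAAD////gAAAAAAAAAAD////gAAAAAAAAAAD////gAAAAAAAAAAD////gAAAAAAAAAAD////gAAAAAAAAAAH////AAAAAAAAAAAH///+AAAAAAAAAAAH///8AAAAAAAAAAAH///4AAAAAAAAAAAH///4AAAAAAAAAAAD///wAAAAAAAAAAAB///gAAAAAAAAAAAB///AAAAAAAAAAAAB//8AAAAAAAAAAAAB//4AAAAAAAAAAAAA//wAAAAAAAAAAAAAP/wAAAAAAAA="/>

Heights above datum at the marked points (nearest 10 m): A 890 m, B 910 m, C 980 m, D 930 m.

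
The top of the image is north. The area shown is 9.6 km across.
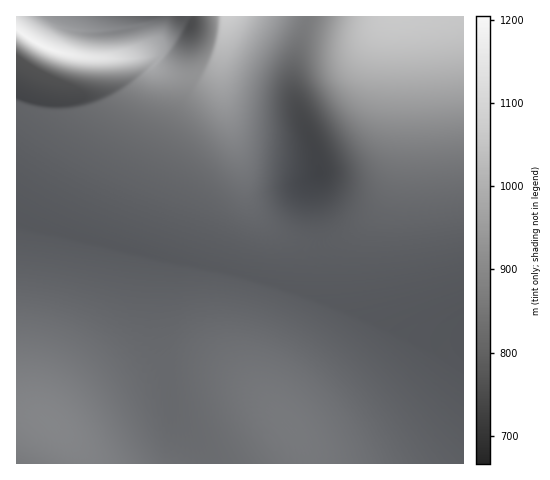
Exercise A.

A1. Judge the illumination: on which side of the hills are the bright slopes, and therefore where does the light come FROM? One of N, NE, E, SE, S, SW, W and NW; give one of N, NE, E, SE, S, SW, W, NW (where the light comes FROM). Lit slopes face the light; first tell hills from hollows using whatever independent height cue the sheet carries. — NE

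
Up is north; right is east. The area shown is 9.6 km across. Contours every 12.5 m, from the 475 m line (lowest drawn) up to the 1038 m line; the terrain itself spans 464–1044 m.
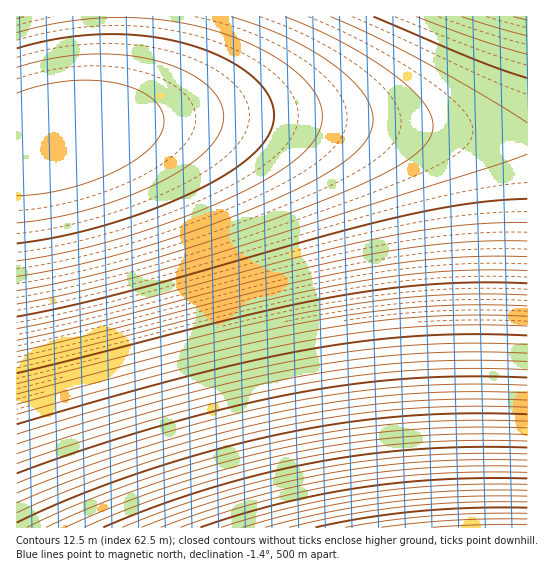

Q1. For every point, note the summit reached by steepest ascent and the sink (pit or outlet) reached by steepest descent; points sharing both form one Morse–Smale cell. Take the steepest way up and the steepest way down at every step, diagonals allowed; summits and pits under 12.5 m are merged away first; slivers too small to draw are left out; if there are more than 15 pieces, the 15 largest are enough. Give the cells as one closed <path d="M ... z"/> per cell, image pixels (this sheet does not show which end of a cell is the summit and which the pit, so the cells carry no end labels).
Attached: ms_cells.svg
<path d="M283 116l-81 0-55 4-56 8-75 17 1 383 511-1 0-388-146-16z"/><path d="M527 16l-405 0-2 45-8 38-7 14-11 11-10 5 94-12 105-1 99 7 145 16z"/><path d="M121 16l-105 1 1 127 20-3 46-12 11-5 11-11 10-22 4-20 2-28z"/>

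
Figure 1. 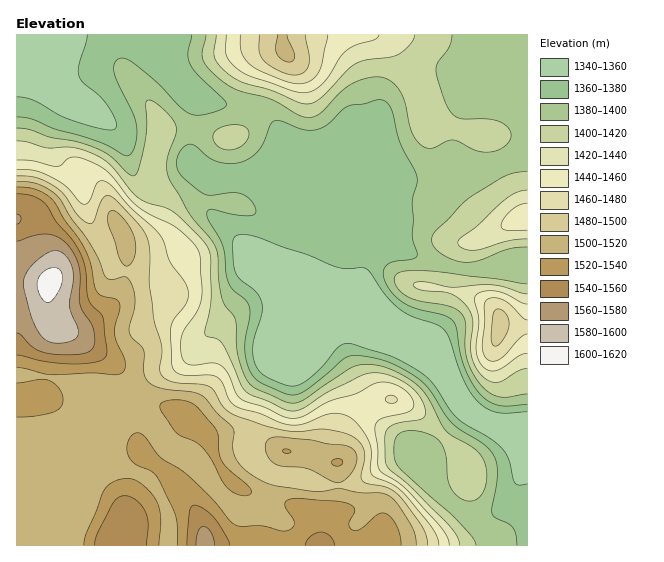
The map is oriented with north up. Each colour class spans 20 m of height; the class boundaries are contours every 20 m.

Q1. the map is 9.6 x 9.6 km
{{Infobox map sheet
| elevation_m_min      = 1340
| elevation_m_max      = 1610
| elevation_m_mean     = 1435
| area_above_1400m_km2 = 52.6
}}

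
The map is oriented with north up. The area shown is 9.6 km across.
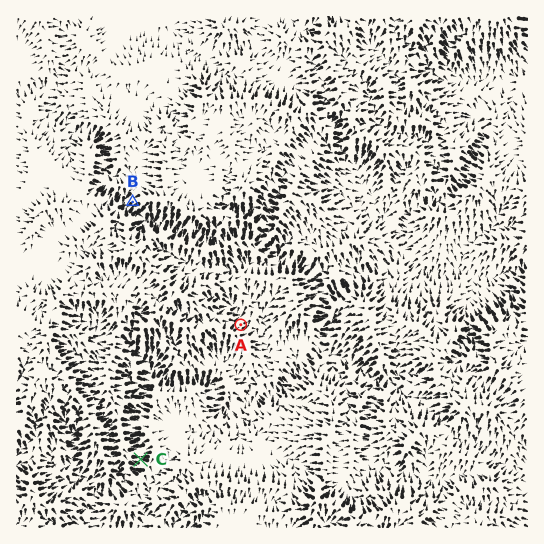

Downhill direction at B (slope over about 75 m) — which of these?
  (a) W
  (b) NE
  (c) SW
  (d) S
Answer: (c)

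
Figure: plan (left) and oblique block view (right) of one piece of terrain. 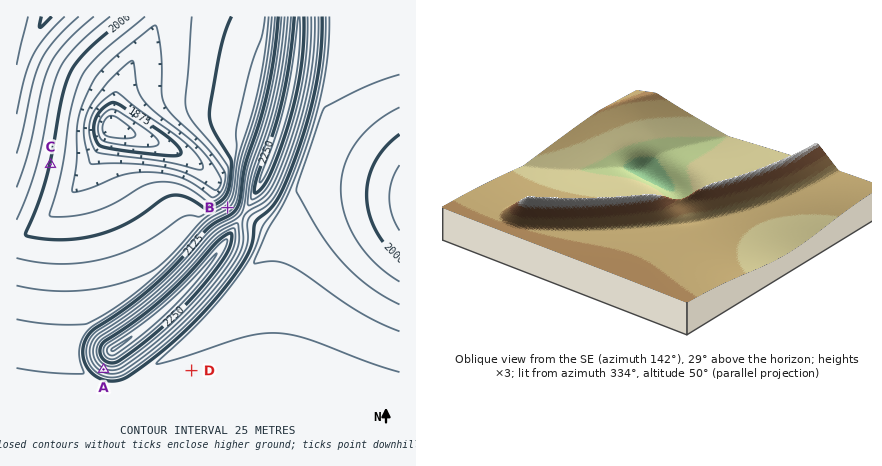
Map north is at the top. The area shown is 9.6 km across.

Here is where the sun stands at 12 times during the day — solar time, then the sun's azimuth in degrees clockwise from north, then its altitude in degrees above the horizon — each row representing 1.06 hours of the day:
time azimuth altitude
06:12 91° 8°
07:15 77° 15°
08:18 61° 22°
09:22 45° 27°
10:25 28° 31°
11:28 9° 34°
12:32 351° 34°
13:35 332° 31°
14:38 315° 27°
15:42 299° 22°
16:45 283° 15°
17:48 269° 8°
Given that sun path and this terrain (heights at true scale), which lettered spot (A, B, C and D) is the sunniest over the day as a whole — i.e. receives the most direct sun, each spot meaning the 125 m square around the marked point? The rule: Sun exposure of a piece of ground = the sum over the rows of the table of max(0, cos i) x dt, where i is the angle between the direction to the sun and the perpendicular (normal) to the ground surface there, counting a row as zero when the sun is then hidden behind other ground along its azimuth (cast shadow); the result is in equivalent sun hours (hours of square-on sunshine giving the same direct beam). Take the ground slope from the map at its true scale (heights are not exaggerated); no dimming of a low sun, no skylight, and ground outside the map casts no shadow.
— B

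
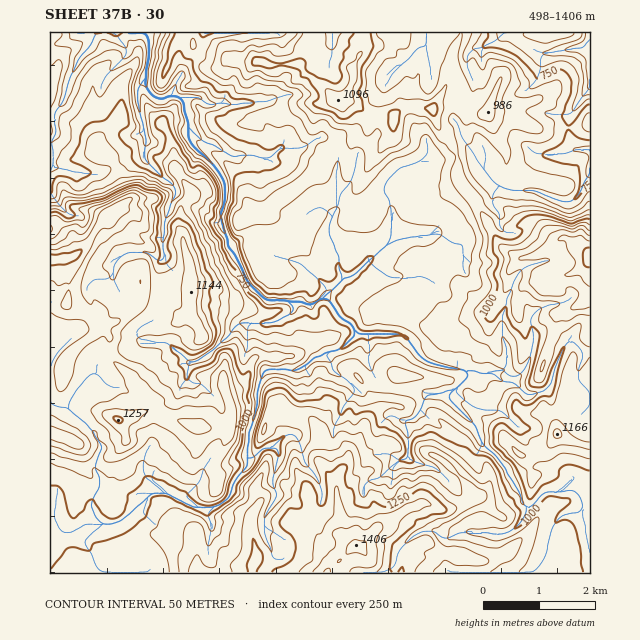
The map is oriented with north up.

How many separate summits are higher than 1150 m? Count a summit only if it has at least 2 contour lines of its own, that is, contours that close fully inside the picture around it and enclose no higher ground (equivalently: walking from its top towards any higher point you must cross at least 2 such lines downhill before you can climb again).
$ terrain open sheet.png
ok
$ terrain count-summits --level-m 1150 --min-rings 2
1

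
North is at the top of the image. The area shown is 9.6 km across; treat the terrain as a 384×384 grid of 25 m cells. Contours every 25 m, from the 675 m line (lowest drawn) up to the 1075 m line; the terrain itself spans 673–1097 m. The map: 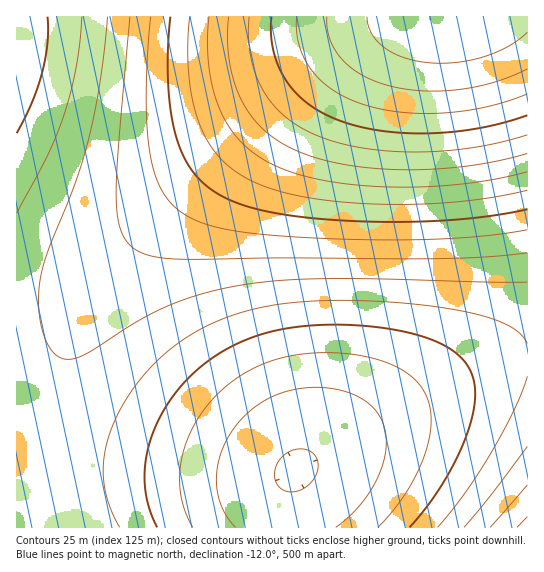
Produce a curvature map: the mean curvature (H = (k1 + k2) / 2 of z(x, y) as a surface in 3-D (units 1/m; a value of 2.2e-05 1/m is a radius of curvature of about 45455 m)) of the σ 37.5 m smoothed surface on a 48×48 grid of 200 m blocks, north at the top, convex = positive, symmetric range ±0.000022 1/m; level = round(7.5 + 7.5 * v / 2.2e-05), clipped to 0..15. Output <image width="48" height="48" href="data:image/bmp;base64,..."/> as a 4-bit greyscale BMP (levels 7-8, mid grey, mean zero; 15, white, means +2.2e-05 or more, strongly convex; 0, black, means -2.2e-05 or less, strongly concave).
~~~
<image width="48" height="48" href="data:image/bmp;base64,Qk32BAAAAAAAAHYAAAAoAAAAMAAAADAAAAABAAQAAAAAAIAEAAATCwAAEwsAABAAAAAAAAAAAAAAABEREQAiIiIAMzMzAERERABVVVUAZmZmAHd3dwCIiIgAmZmZAKqqqgC7u7sAzMzMAN3d3QDu7u4A////AMy6qYh2ZUQyIQAAAAAAAAAAESIjNFVmd8y7qZh3ZVQzIRAAAAAAAAAAESIjNEVWZ9y7qZh3ZlRDIhAAAAAAAAAAESIjNEVWZ9zLqpiHZlRDIhEAAAAAAAAAESIjNEVWZ9zLqpmHdlVDMhEAAAAAAAABESIjNERVZtzLupmIdmVEMiEQAAAAAAABESIjM0RVZt3LuqmId2VUMyEQAAAAAAARESIjM0RVVt3MuqmYd2ZUQyIRAAAAAAEREiIjM0RFVt3Mu6mYh2ZVQzIhAAAAABEREiIjM0RFVd3Mu6qYh3ZVRDIhEAAAARERIiIjM0REVd3Mu6qZh3ZlVDMiEQARERESIiIzMzREVd3Mu6qZiHdlVEMyEREREREiIiIzMzRERd3cy7qpiHdmVUQyIRERESIiIiIzMzRERd3cy7qpmId2VUQzIiIiIiIiIiMzMzRERN3cy7qpmId2ZVRDMiIiIiIiIzMzMzNERN3cy7qqmYh3ZlVEMyIiIiIzMzMzMzNERN3cy7uqmYh3ZlVEMzMzMzMzMzMzMzNERN3cy7uqmZiHdmVUQzMzMzMzMzMzMzM0RN3czLuqqZiHd2ZVRERDMzMzMzMzMzMzRN3czLu6qZmId2ZlVEREREREMzMzMzMzM93MzLu6qpmIh3ZmVURERERERERDMzMzM93MzLu6qpmYiHdmZVVVREREREREQzMzM9zMzLu6qqmZiHd2ZlVVVVVERERERDMzM8zMzLu7qqmZiId3ZmZVVVVVREREREMzM8zMy7u7qqqZmIh3dmZmZlVVVVREREREM8u7u7uqqqmZmYiHd3d2ZmZmVVVVVURERLu7u6qqqqmZmZiIh3d3d3ZmZmZlVVVVVaqqqqqqqqmZmZmIiIiHd3d3d2ZmZmZVVaqqqqqqqZmZmZmZmIiIiIh3d3d3dmZmZpmZmZmZmZmZmZmZmZmZiIiIiIh3d3d3ZoiZmZmZmZmZmZmZmZmZmZmZiIiIiId3d4iIiImZmZmZmaqqqqqqqZmZmZmZiIiIiHd4iIiImZmZmqqqqqqqqqqqqpmZmZmYiGd3d4iIiZmZqqqqu7u7u7qqqqqqqpmZmWZmd3eIiJmZqqq7u7u7u7u7u7uqqqqqqVVmZnd4iJmZqqu7u8zMzMy7u7u7u7uqqkVVZmd3iImZqqu7zMzMzMzMzMzMu7u7u0RVVmZ3eImZqru8zM3d3d3d3MzMzMzMuzREVWZneImZqrvMzd3d3d3d3d3d3dzMzDM0RVZneIiZqrvM3d3e7u7u7u3d3d3d3SIzRFVmd4iZqrvM3e7u7u7u7u7u7u7t3SIjNEVWd4iZq7zN3u7u7///////7u7u7hEiM0VWZ4iZq7zN3u7//////////////gESM0RWZ3iZq7zd7v///////////////wESIzRVZ3iZq7zd7////////////////wARIjRFZniZq7ze7////////////////wABEjNFZniZq8ze7////////////////wABEiNFVniZq8ze/////////////////w=="/>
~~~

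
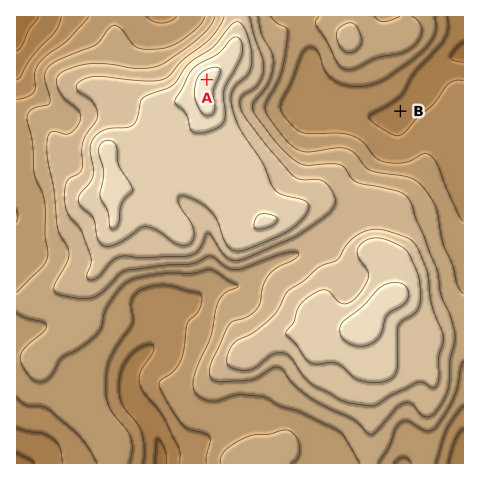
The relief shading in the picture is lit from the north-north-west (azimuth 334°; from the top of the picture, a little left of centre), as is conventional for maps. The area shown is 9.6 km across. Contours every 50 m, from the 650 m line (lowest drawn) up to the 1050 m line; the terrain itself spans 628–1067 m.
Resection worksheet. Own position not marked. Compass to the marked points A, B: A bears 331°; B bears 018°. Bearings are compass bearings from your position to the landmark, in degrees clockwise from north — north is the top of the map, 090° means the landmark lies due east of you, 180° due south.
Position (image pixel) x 335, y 311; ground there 970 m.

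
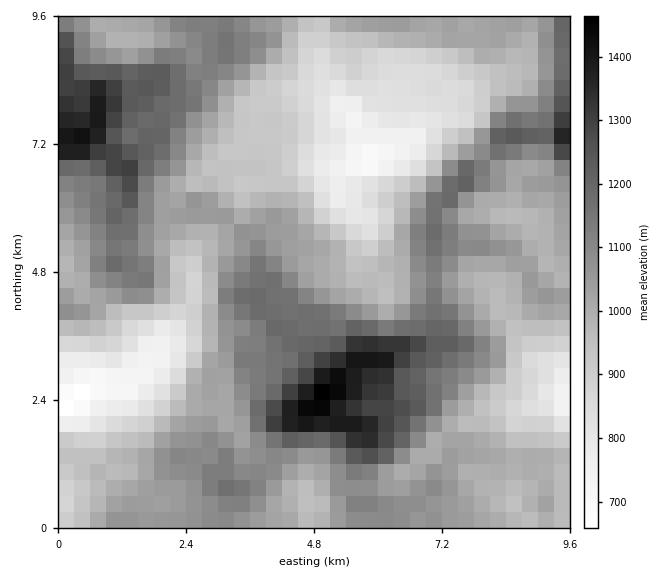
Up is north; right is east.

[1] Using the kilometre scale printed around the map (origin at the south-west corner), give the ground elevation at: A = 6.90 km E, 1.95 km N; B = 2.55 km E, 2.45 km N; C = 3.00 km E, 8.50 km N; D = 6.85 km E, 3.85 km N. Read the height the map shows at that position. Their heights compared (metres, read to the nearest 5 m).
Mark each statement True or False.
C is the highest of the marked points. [False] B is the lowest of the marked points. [True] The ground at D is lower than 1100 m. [False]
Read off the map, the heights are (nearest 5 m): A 1110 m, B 1010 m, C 1115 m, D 1180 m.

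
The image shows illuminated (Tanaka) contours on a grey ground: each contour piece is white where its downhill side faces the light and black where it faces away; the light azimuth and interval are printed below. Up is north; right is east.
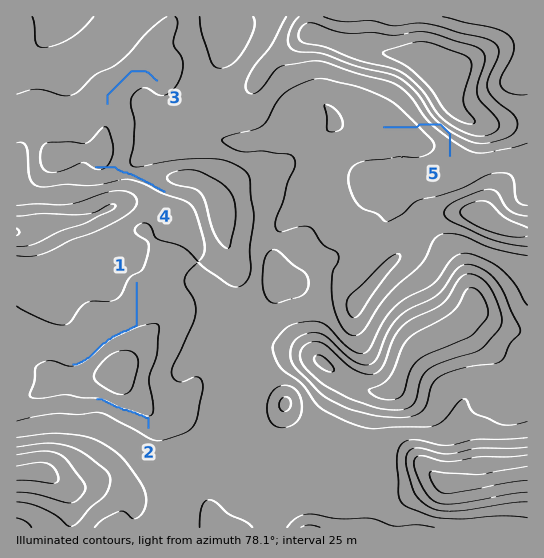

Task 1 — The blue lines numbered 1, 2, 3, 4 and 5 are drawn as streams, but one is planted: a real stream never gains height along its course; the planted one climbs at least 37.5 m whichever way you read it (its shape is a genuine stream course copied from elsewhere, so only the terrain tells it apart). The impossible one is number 5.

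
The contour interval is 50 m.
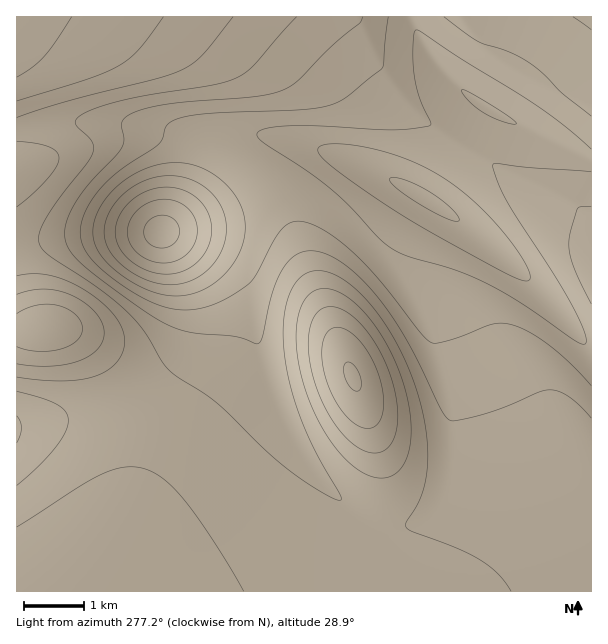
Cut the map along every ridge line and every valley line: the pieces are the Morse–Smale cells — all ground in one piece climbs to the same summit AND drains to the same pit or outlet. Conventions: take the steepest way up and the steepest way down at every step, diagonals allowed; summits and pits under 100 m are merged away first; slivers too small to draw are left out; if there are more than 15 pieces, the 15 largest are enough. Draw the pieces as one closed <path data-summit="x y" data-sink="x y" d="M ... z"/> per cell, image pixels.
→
<path data-summit="47 327" data-sink="161 231" d="M164 232l-83 3-65 11 0 345 304 1 26-25 9-12 18-34-14-7-20-15-25-28-18-27-24-51-13-42-11-45-10-19-29-28-20-13z"/><path data-summit="353 377" data-sink="425 198" d="M591 16l-181 1 14 30 12 18 28 27 22 15-60 92-58-31-71-26-43-9-35-1-11 11-1 5 26 10 36 23 9 10 8 13 22 69 41 93 27 74 6 33-2 25-7 21 4 4 12 3 18 0 16-6 17-17 12-32 4-27-2-34-4-32-20-88 0-26 21-42 1-4-2-4 35 26 34 30 40 41 21 27 8 8 4-1z"/><path data-summit="17 17" data-sink="425 198" d="M410 16l-393 0-1 151 4 1 21-6 72-26 19-4 30 1 41 13 4 0 3-6 9-8 21 0 39 6 56 16 33 14 58 31 60-92-22-15-28-27-12-18z"/><path data-summit="47 327" data-sink="425 198" d="M455 217l-4 2-21 45 0 26 16 73 8 47 2 34-6 39-10 20-17 17-16 6-18 0-15-4-16 29-12 16-26 24 271 1 1-245-4-1-8-8-21-27-40-41z"/><path data-summit="353 377" data-sink="161 231" d="M209 148l-4 2-6 20-15 31-14 21-8 9 20 10 27 18 29 28 10 19 11 45 13 42 24 51 14 21 20 24 24 22 18 9 6-10 4-25-2-26-4-19-27-74-41-93-22-69-8-13-15-15-30-18z"/><path data-summit="17 17" data-sink="161 231" d="M152 132l-29 1-49 18-57 17-1 77 10 1 22-6 33-5 80-3 9-10 14-21 15-31 7-23-26-9z"/>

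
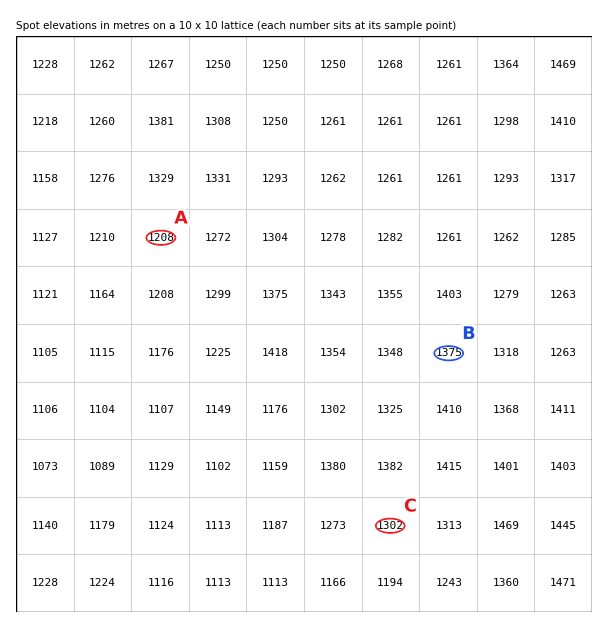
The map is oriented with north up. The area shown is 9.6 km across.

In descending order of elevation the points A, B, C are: B C A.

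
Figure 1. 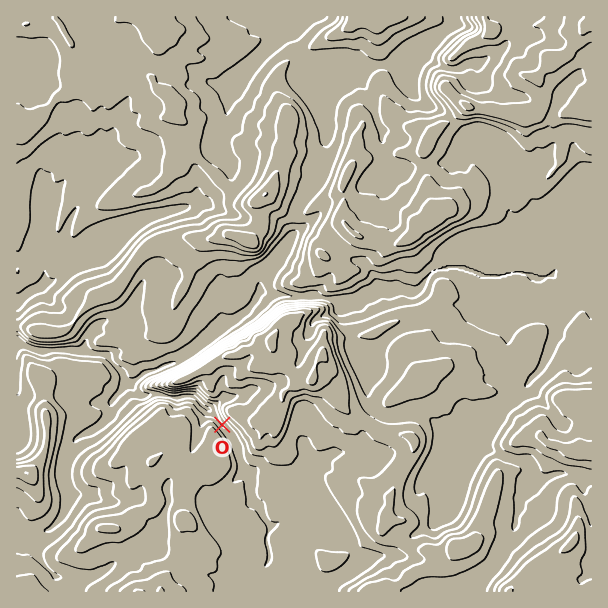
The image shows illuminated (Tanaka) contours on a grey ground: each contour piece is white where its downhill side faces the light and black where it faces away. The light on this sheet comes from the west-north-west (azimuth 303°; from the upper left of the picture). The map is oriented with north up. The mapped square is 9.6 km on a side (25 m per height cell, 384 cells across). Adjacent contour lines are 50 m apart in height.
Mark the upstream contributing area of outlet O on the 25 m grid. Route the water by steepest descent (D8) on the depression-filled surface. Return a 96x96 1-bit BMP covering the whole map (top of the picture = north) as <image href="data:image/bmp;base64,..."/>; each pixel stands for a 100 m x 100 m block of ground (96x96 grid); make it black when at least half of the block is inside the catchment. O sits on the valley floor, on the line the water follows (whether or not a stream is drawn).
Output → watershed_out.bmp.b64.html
<image width="96" height="96" href="data:image/bmp;base64,Qk2+BAAAAAAAAD4AAAAoAAAAYAAAAGAAAAABAAEAAAAAAIAEAAATCwAAEwsAAAIAAAAAAAAA////AAAAAAAAAAD//////AAAAAAAAAD//////wAAAAAAAAB//////4AAAAAAAAA//////+AAAAAAAAAf//////4AAAAAAAAf//////8AAAAAAAAf//////8AAAAAAAAP/////8AAAAAAAAAP/////wAAAAAAAAAP/////gAAAAAAAAAP/////AAAAAAAAAAP/////AAAAAAAAAAP/////AAAAAAAAAAP/////AAAAAAAAAAP/////AAAAAAAAAAP/////AAAAAAAAAAP/////gAAAAAAAAAP/////gAAAAAAAAAH/////gAAAAAAAAAD/////wAAAAAAAAAB/////4AAAAAAAAAB/////4AAAAAAAAAA/////8AAAAAAAAAAf////8AAAAAAAAAAf////+AAAAAAAAAAf////8AAAAAAAAAAf////AAAAAAAAAAAP///8AAAAAAAAAAAH///wAAAAAAAAAAACA//AAAAAAAAAAAAAA/+AAAAAAAAAAAAAA/8AAAAAAAAAAAAAA/8AAAAAAAAAAAAAAf4AAAAAAAAAAAAAAP4AAAAAAAAAAAAAABwAAAAAAAAAAAAAAAAAAAAAAAAAAAAAAAAAAAAAAAAAAAAAAAAAAAAAAAAAAAAAAAAAAAAAAAAAAAAAAAAAAAAAAAAAAAAAAAAAAAAAAAAAAAAAAAAAAAAAAAAAAAAAAAAAAAAAAAAAAAAAAAAAAAAAAAAAAAAAAAAAAAAAAAAAAAAAAAAAAAAAAAAAAAAAAAAAAAAAAAAAAAAAAAAAAAAAAAAAAAAAAAAAAAAAAAAAAAAAAAAAAAAAAAAAAAAAAAAAAAAAAAAAAAAAAAAAAAAAAAAAAAAAAAAAAAAAAAAAAAAAAAAAAAAAAAAAAAAAAAAAAAAAAAAAAAAAAAAAAAAAAAAAAAAAAAAAAAAAAAAAAAAAAAAAAAAAAAAAAAAAAAAAAAAAAAAAAAAAAAAAAAAAAAAAAAAAAAAAAAAAAAAAAAAAAAAAAAAAAAAAAAAAAAAAAAAAAAAAAAAAAAAAAAAAAAAAAAAAAAAAAAAAAAAAAAAAAAAAAAAAAAAAAAAAAAAAAAAAAAAAAAAAAAAAAAAAAAAAAAAAAAAAAAAAAAAAAAAAAAAAAAAAAAAAAAAAAAAAAAAAAAAAAAAAAAAAAAAAAAAAAAAAAAAAAAAAAAAAAAAAAAAAAAAAAAAAAAAAAAAAAAAAAAAAAAAAAAAAAAAAAAAAAAAAAAAAAAAAAAAAAAAAAAAAAAAAAAAAAAAAAAAAAAAAAAAAAAAAAAAAAAAAAAAAAAAAAAAAAAAAAAAAAAAAAAAAAAAAAAAAAAAAAAAAAAAAAAAAAAAAAAAAAAAAAAAAAAAAAAAAAAAAAAAAAAAAAAAAAAAAAAAAAAAAAAAAAAAAAAAAAAAAAAAAAAAAAAAAAAAAAAAAAAAAAAAAAAAAAAAAAAAAAAAAAAAAAAAAAAAAAAAAAAAAAAAAAAAAAAAAAAAAAAAAAAAAAAAAAAAAAAAAAAAAAAAAAAAAAAAAAAAAAA="/>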